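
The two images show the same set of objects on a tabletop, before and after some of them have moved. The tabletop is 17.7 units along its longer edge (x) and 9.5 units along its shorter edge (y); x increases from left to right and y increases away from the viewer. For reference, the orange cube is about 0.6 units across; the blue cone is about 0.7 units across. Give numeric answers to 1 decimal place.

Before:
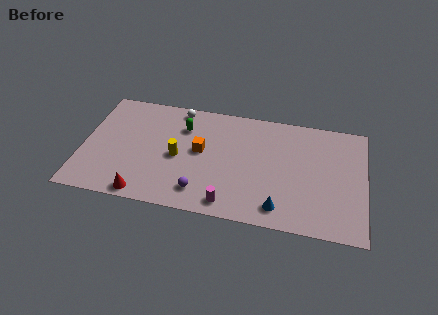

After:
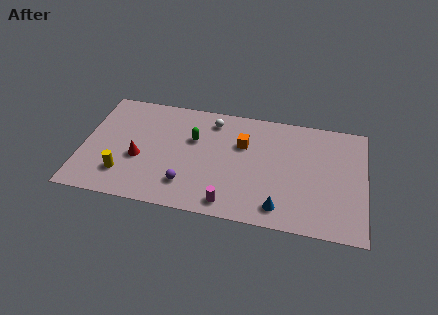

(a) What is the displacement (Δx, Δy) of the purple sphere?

(-0.9, 0.4)

The purple sphere started near (7.6, 1.8) and ended near (6.7, 2.2).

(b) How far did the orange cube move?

2.8

The orange cube moved from about (7.4, 5.2) to (10.0, 6.3), a distance of √(2.6² + 1.1²) ≈ 2.8.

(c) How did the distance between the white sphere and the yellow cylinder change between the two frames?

+3.6

The distance was about 4.1 in the first image and 7.7 in the second, so they moved 3.6 units further apart.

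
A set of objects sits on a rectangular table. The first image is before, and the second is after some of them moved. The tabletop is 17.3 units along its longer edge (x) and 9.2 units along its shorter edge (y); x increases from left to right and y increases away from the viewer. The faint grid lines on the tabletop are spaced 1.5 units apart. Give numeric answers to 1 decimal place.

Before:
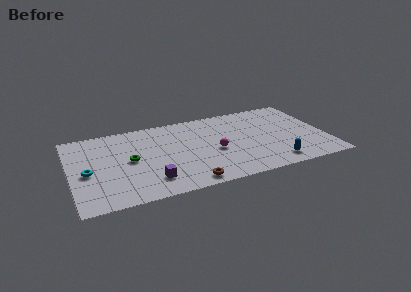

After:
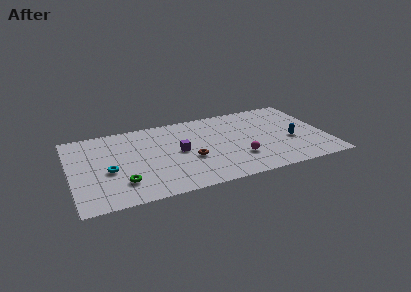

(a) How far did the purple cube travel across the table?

3.4

The purple cube moved from about (5.2, 2.0) to (7.3, 4.7), a distance of √(2.1² + 2.7²) ≈ 3.4.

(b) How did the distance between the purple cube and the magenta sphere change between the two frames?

-0.5

They were about 4.9 units apart before and 4.4 after — 0.5 units closer together.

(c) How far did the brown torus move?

2.6

The brown torus moved from about (7.6, 1.0) to (8.0, 3.6), a distance of √(0.4² + 2.6²) ≈ 2.6.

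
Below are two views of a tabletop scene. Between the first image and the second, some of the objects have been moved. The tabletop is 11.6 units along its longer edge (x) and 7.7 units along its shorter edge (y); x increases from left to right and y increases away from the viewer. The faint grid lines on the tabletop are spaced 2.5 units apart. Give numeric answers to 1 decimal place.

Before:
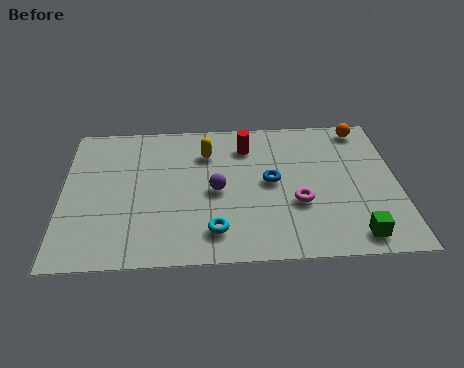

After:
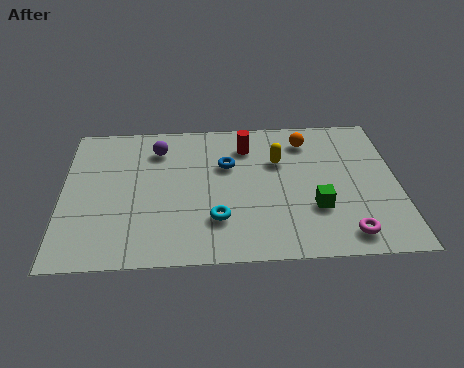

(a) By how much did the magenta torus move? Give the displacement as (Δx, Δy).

(1.6, -1.7)

From the two frames, the magenta torus sits at roughly (8.1, 2.8) before and (9.7, 1.1) after.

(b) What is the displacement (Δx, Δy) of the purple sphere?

(-2.0, 2.4)

From the two frames, the purple sphere sits at roughly (5.3, 3.6) before and (3.3, 6.0) after.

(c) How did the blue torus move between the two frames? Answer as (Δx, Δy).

(-1.5, 1.0)

From the two frames, the blue torus sits at roughly (7.2, 4.0) before and (5.7, 5.0) after.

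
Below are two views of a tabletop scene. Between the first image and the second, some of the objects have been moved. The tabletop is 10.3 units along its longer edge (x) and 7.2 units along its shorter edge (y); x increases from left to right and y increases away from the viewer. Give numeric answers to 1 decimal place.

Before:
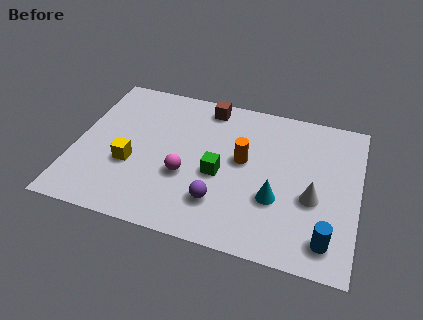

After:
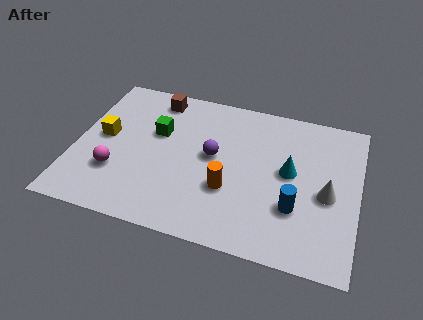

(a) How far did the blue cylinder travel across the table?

1.6

The blue cylinder was near (9.3, 1.2) before and (8.1, 2.3) after, so it travelled √(1.2² + 1.1²) ≈ 1.6 units.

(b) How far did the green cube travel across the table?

2.8

From (5.3, 3.1) to (2.9, 4.5), the green cube covered √(2.4² + 1.4²) ≈ 2.8 units.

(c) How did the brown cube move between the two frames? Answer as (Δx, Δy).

(-1.9, -0.1)

From the two frames, the brown cube sits at roughly (4.6, 6.3) before and (2.7, 6.2) after.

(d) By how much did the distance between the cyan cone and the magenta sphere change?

+3.1

The distance was about 3.3 in the first image and 6.4 in the second, so they moved 3.1 units further apart.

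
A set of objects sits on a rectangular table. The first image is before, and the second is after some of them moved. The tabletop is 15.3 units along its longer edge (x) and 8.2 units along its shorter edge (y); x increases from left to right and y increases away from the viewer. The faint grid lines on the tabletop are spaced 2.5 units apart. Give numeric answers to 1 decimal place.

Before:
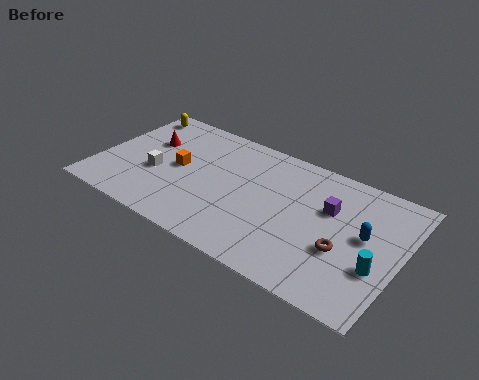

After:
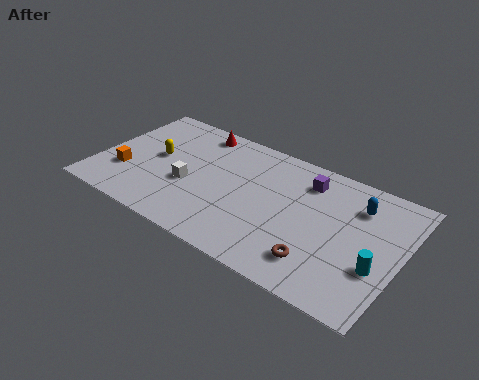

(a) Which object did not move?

the cyan cylinder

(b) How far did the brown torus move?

1.6

The brown torus moved from about (12.6, 3.1) to (11.6, 1.8), a distance of √(1.0² + 1.3²) ≈ 1.6.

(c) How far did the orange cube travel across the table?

3.0

The orange cube was near (4.0, 4.2) before and (1.5, 2.6) after, so it travelled √(2.5² + 1.6²) ≈ 3.0 units.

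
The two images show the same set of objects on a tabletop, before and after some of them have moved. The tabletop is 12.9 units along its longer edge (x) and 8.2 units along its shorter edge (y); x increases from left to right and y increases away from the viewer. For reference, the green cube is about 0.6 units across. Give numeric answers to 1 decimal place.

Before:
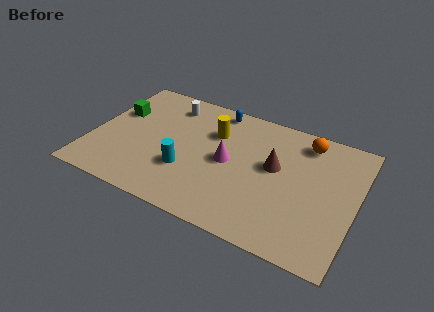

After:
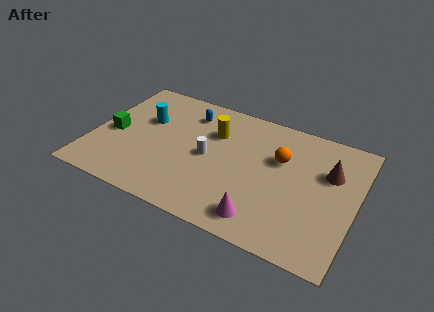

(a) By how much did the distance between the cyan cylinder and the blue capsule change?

-2.3

Before: roughly 4.7 units apart; after: 2.4. That's 2.3 units closer together.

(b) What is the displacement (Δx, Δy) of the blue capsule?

(-1.3, -0.8)

The blue capsule was at about (5.7, 7.3) and moved to about (4.4, 6.5).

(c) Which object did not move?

the yellow cylinder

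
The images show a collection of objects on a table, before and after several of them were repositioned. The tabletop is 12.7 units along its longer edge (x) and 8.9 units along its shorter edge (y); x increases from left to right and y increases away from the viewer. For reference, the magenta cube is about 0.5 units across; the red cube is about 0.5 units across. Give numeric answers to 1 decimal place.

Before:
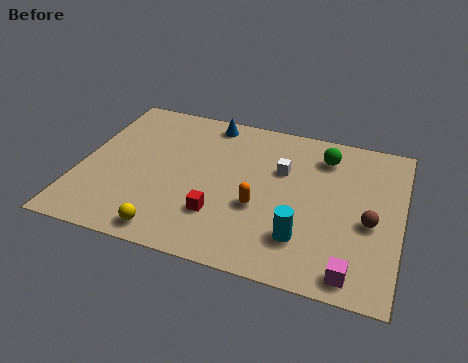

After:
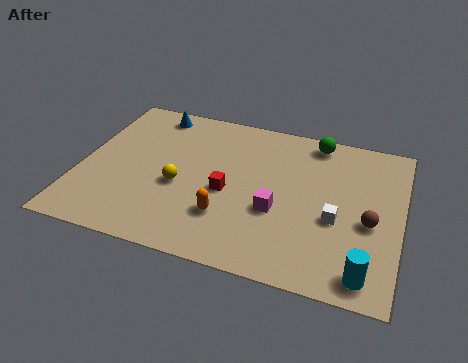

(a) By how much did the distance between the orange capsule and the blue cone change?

+1.3

Before: roughly 5.1 units apart; after: 6.4. That's 1.3 units further apart.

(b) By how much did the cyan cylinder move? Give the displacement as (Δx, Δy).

(2.5, -1.1)

The cyan cylinder started near (9.0, 2.2) and ended near (11.5, 1.1).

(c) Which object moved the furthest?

the magenta cube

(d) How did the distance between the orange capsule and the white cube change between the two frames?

+1.8

Before: roughly 2.5 units apart; after: 4.3. That's 1.8 units further apart.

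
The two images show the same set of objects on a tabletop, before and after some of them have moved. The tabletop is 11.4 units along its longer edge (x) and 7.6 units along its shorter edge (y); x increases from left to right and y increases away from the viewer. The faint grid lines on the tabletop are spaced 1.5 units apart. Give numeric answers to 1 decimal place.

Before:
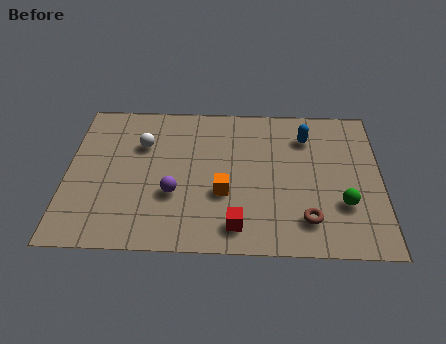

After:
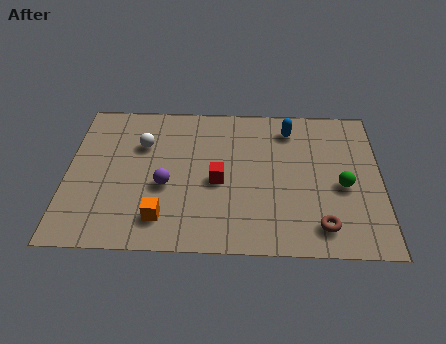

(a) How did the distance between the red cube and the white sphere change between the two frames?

-2.0

Before: roughly 5.3 units apart; after: 3.3. That's 2.0 units closer together.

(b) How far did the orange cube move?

2.6

From (5.7, 2.8) to (3.5, 1.5), the orange cube covered √(2.2² + 1.3²) ≈ 2.6 units.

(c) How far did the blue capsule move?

0.7

From (8.7, 5.8) to (8.1, 6.2), the blue capsule covered √(0.6² + 0.4²) ≈ 0.7 units.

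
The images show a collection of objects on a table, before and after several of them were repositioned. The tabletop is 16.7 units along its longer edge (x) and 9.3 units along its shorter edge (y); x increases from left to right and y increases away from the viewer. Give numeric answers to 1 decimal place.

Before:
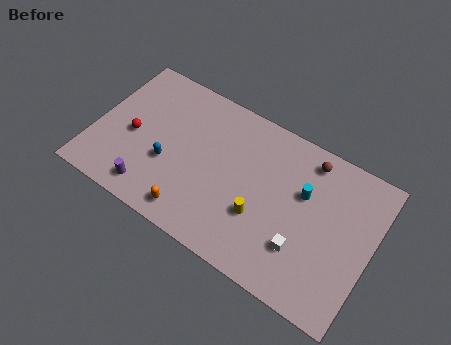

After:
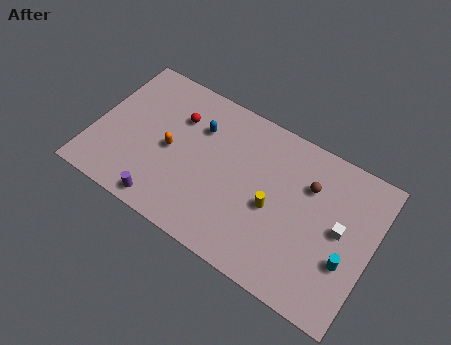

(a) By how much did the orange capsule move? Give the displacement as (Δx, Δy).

(-1.9, 3.1)

The orange capsule started near (6.5, 1.3) and ended near (4.6, 4.4).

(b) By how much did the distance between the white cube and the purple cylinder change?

+1.6

They were about 9.1 units apart before and 10.7 after — 1.6 units further apart.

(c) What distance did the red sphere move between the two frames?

3.4

The red sphere was near (2.3, 4.2) before and (4.7, 6.6) after, so it travelled √(2.4² + 2.4²) ≈ 3.4 units.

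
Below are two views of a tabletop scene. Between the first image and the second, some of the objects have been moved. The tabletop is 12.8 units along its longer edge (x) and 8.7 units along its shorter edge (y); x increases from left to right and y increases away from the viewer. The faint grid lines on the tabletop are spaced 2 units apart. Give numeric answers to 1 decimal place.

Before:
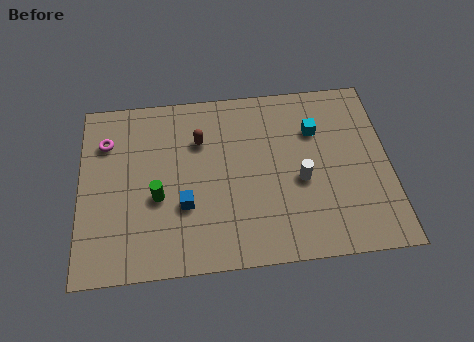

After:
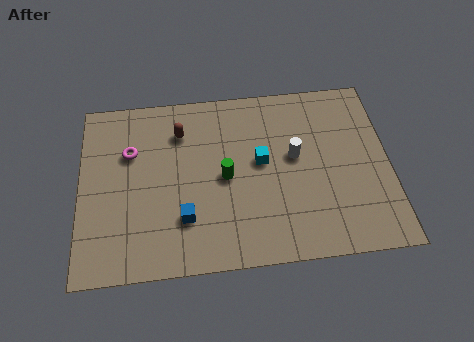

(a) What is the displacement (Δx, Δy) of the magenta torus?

(1.0, -0.6)

The magenta torus was at about (1.1, 6.4) and moved to about (2.1, 5.8).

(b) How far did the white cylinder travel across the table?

1.2

The white cylinder moved from about (9.1, 3.7) to (8.9, 4.9), a distance of √(0.2² + 1.2²) ≈ 1.2.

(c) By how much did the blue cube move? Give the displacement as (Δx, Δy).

(0.0, -0.6)

From the two frames, the blue cube sits at roughly (4.3, 3.0) before and (4.3, 2.4) after.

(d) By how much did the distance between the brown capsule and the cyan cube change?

-1.0

The distance was about 4.8 in the first image and 3.8 in the second, so they moved 1.0 units closer together.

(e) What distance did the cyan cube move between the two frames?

2.6

From (9.8, 6.1) to (7.5, 4.8), the cyan cube covered √(2.3² + 1.3²) ≈ 2.6 units.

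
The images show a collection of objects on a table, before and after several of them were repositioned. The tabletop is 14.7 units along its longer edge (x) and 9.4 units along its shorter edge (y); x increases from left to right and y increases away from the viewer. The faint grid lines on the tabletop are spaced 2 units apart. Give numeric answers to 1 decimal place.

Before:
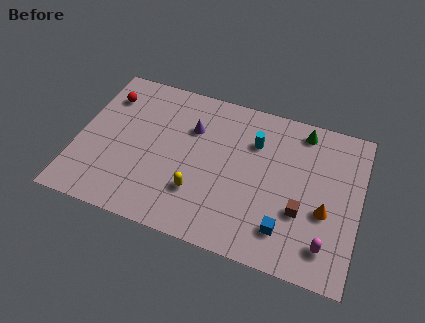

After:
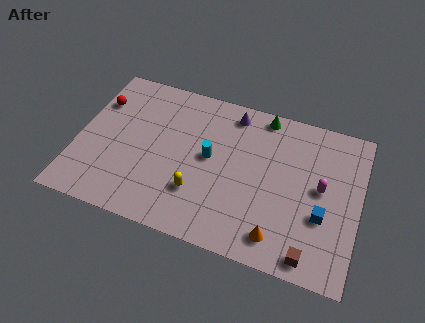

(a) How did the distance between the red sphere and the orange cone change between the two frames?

-1.0

They were about 12.3 units apart before and 11.3 after — 1.0 units closer together.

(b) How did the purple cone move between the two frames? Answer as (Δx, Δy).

(2.0, 1.6)

The purple cone started near (5.8, 6.5) and ended near (7.8, 8.1).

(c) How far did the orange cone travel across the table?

3.1

From (13.0, 3.7) to (10.8, 1.5), the orange cone covered √(2.2² + 2.2²) ≈ 3.1 units.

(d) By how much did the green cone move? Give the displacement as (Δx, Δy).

(-2.1, 0.3)

From the two frames, the green cone sits at roughly (11.5, 8.2) before and (9.4, 8.5) after.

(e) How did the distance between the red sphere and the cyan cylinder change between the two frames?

-1.6

They were about 7.9 units apart before and 6.3 after — 1.6 units closer together.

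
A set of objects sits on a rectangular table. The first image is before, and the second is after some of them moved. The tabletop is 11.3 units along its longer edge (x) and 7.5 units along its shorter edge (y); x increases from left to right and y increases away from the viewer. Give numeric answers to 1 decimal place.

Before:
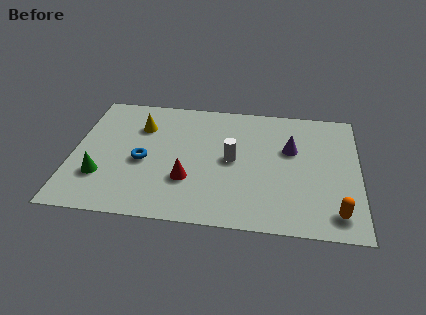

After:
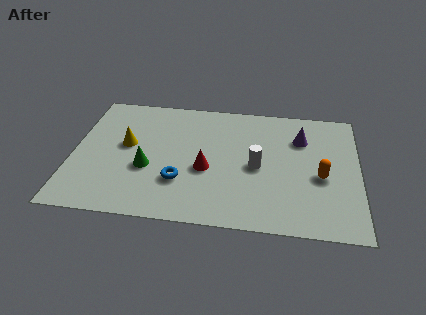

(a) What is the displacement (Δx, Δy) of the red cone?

(0.7, 0.7)

From the two frames, the red cone sits at roughly (4.6, 2.4) before and (5.3, 3.1) after.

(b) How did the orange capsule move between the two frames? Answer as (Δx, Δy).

(-0.6, 2.0)

From the two frames, the orange capsule sits at roughly (10.4, 1.2) before and (9.8, 3.2) after.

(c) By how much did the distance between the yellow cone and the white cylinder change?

+1.2

They were about 4.0 units apart before and 5.2 after — 1.2 units further apart.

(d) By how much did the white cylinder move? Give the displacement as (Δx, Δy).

(1.0, -0.3)

The white cylinder started near (6.3, 3.8) and ended near (7.3, 3.5).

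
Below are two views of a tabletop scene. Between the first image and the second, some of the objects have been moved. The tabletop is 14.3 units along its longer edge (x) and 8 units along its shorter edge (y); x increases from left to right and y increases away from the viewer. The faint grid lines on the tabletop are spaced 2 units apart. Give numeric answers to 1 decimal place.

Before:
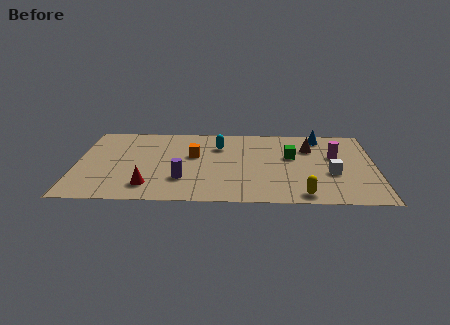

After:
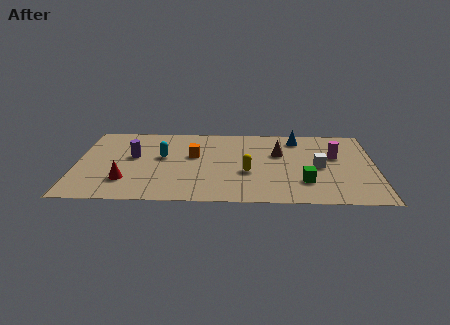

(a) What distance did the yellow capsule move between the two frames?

3.4

From (10.8, 0.9) to (8.2, 3.1), the yellow capsule covered √(2.6² + 2.2²) ≈ 3.4 units.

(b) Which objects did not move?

the magenta cylinder and the orange cube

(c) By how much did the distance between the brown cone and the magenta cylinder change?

+1.3

Before: roughly 1.4 units apart; after: 2.7. That's 1.3 units further apart.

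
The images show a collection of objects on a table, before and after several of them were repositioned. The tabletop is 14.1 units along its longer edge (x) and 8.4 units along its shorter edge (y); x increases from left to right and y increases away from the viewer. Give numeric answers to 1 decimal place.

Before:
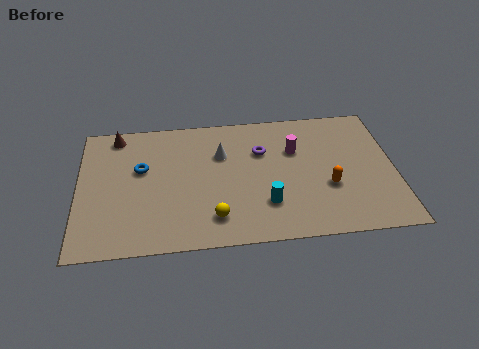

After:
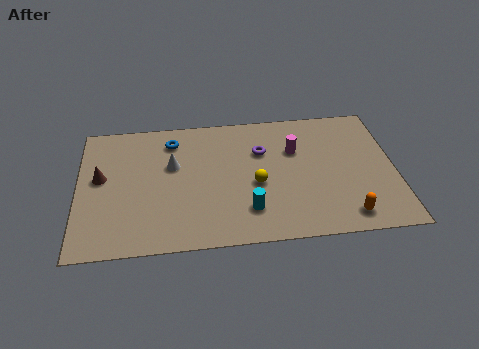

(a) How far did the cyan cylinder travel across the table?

0.9

From (8.3, 2.3) to (7.5, 2.0), the cyan cylinder covered √(0.8² + 0.3²) ≈ 0.9 units.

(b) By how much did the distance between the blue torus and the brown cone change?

+1.3

The distance was about 2.5 in the first image and 3.8 in the second, so they moved 1.3 units further apart.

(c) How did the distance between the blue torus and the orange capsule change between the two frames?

+0.9

They were about 8.5 units apart before and 9.4 after — 0.9 units further apart.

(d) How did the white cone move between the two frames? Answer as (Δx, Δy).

(-2.2, -0.5)

From the two frames, the white cone sits at roughly (6.4, 5.7) before and (4.2, 5.2) after.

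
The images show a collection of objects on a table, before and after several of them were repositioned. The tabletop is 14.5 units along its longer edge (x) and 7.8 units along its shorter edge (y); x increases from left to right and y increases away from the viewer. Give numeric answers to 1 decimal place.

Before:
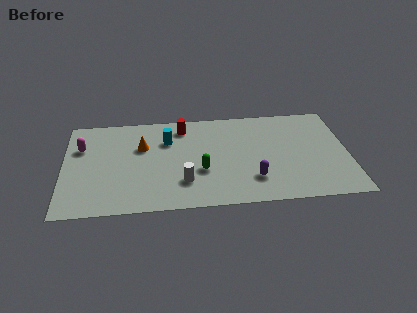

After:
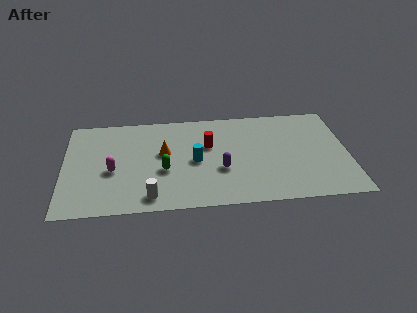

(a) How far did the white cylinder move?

2.0

The white cylinder moved from about (6.1, 2.1) to (4.4, 1.1), a distance of √(1.7² + 1.0²) ≈ 2.0.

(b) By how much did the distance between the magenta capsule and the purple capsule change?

-3.8

Before: roughly 9.3 units apart; after: 5.5. That's 3.8 units closer together.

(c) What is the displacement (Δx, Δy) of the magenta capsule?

(1.6, -2.0)

The magenta capsule started near (0.9, 5.3) and ended near (2.5, 3.3).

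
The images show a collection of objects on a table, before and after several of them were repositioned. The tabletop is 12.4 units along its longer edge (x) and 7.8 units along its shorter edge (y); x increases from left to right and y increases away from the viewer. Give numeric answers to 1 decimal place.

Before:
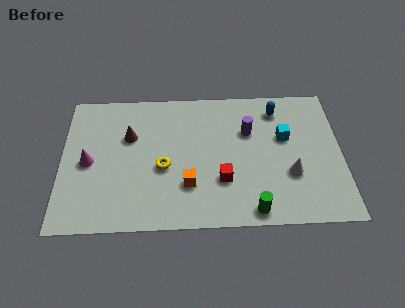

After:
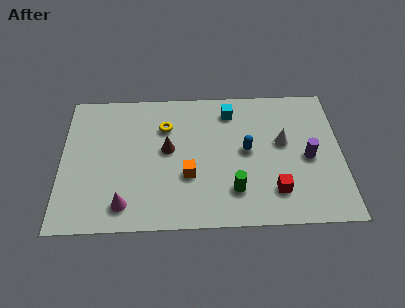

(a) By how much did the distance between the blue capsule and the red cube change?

-2.0

They were about 4.6 units apart before and 2.6 after — 2.0 units closer together.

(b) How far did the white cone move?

1.8

From (10.1, 2.7) to (9.8, 4.5), the white cone covered √(0.3² + 1.8²) ≈ 1.8 units.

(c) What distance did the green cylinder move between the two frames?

1.4

The green cylinder was near (8.4, 0.8) before and (7.6, 1.9) after, so it travelled √(0.8² + 1.1²) ≈ 1.4 units.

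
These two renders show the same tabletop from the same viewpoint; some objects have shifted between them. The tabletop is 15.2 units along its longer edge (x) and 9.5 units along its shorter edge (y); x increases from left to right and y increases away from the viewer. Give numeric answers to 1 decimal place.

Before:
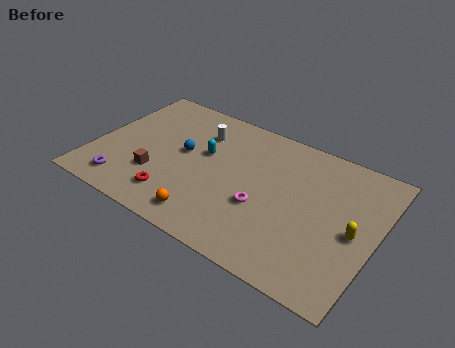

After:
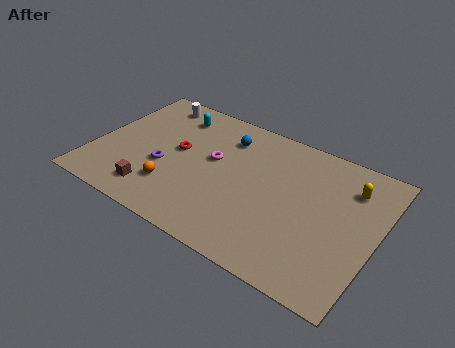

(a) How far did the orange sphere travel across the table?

2.4

The orange sphere was near (6.7, 1.4) before and (4.6, 2.5) after, so it travelled √(2.1² + 1.1²) ≈ 2.4 units.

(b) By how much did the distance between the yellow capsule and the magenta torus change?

+2.5

Before: roughly 4.9 units apart; after: 7.4. That's 2.5 units further apart.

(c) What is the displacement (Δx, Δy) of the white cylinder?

(-2.9, 1.1)

The white cylinder was at about (5.3, 7.1) and moved to about (2.4, 8.2).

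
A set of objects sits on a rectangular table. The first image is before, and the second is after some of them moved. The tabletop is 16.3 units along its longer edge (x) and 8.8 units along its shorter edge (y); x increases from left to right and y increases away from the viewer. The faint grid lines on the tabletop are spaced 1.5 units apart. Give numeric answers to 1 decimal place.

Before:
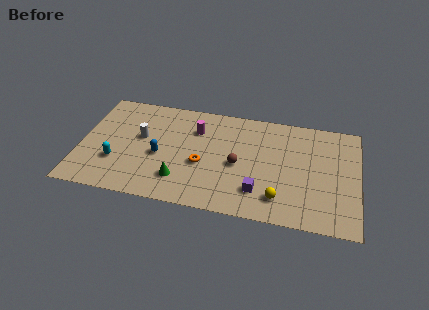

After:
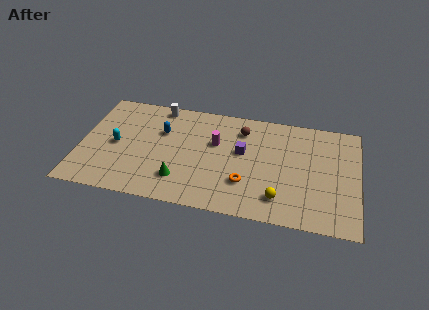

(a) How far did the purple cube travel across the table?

3.2

From (10.6, 2.1) to (9.5, 5.1), the purple cube covered √(1.1² + 3.0²) ≈ 3.2 units.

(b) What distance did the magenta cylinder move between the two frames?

1.5

The magenta cylinder moved from about (6.7, 6.4) to (7.9, 5.5), a distance of √(1.2² + 0.9²) ≈ 1.5.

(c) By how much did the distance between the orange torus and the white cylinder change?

+3.6

They were about 4.0 units apart before and 7.6 after — 3.6 units further apart.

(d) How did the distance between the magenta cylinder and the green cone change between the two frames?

-0.5

Before: roughly 4.4 units apart; after: 3.9. That's 0.5 units closer together.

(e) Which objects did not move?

the green cone and the yellow sphere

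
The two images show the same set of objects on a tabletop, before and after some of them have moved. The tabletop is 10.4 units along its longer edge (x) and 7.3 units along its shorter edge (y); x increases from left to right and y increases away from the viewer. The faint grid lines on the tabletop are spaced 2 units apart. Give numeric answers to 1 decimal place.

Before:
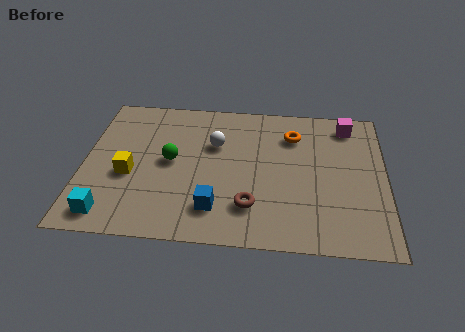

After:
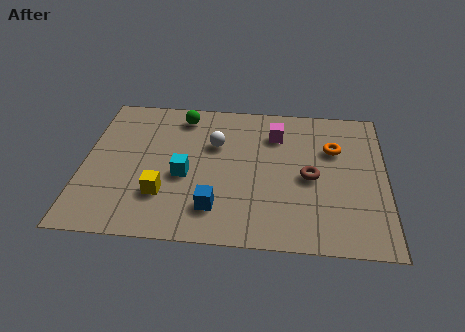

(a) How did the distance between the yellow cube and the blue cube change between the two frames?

-1.4

They were about 3.3 units apart before and 1.9 after — 1.4 units closer together.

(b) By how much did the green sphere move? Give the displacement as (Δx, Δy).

(0.3, 2.4)

The green sphere was at about (3.0, 3.8) and moved to about (3.3, 6.2).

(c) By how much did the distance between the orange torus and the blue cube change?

+0.5

They were about 4.7 units apart before and 5.2 after — 0.5 units further apart.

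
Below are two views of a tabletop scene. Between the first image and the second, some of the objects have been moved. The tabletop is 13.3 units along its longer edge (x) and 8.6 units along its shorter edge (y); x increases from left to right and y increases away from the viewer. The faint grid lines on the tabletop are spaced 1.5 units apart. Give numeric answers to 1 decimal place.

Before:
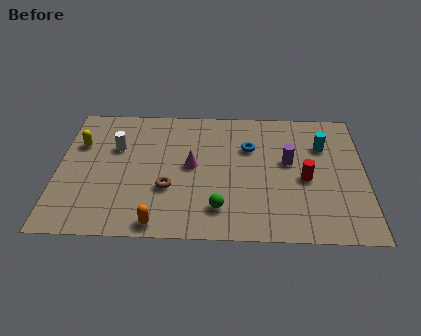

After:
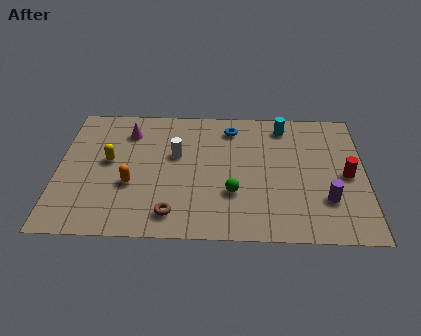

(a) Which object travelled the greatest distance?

the magenta cone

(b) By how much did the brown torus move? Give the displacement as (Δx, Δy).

(0.2, -1.6)

The brown torus started near (4.8, 3.0) and ended near (5.0, 1.4).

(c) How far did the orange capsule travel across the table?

2.7

The orange capsule moved from about (4.4, 0.8) to (3.2, 3.2), a distance of √(1.2² + 2.4²) ≈ 2.7.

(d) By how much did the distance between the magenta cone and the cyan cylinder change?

+0.9

Before: roughly 5.9 units apart; after: 6.8. That's 0.9 units further apart.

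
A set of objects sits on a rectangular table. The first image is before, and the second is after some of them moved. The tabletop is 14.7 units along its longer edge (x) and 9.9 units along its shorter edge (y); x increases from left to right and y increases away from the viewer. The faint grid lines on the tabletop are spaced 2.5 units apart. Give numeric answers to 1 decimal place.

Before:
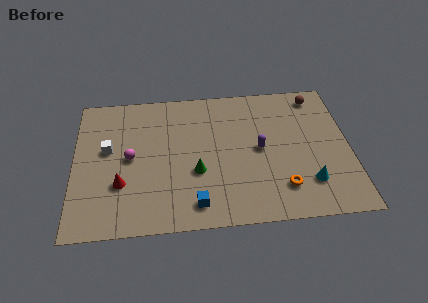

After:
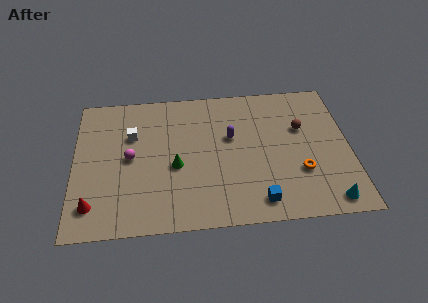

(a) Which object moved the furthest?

the blue cube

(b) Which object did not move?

the magenta sphere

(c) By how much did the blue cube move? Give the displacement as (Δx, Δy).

(3.3, -0.1)

The blue cube was at about (6.4, 1.5) and moved to about (9.7, 1.4).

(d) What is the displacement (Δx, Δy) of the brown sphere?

(-0.9, -2.3)

The brown sphere was at about (13.1, 8.6) and moved to about (12.2, 6.3).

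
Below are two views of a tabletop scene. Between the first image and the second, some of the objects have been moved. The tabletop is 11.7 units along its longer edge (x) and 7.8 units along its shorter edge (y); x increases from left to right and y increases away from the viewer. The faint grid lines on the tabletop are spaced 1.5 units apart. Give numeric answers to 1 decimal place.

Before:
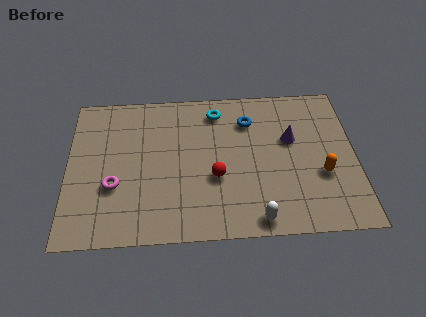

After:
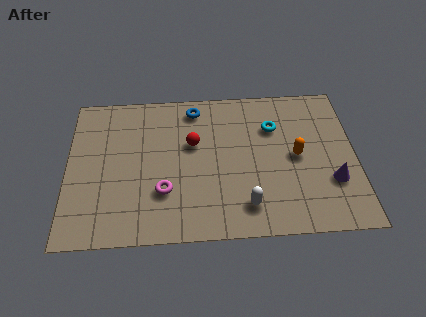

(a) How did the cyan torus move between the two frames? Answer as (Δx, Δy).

(2.3, -1.0)

The cyan torus started near (6.1, 6.5) and ended near (8.4, 5.5).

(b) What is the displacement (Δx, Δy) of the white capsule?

(-0.4, 0.7)

From the two frames, the white capsule sits at roughly (7.6, 0.8) before and (7.2, 1.5) after.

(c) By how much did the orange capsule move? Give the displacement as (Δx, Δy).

(-1.0, 1.0)

From the two frames, the orange capsule sits at roughly (10.3, 2.9) before and (9.3, 3.9) after.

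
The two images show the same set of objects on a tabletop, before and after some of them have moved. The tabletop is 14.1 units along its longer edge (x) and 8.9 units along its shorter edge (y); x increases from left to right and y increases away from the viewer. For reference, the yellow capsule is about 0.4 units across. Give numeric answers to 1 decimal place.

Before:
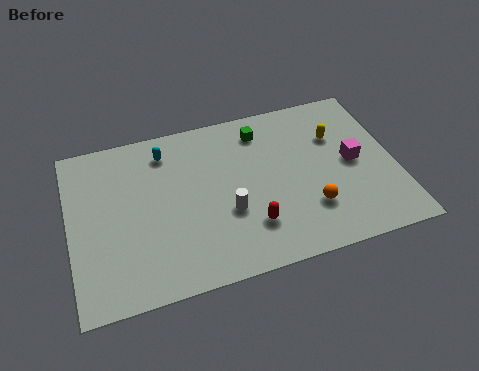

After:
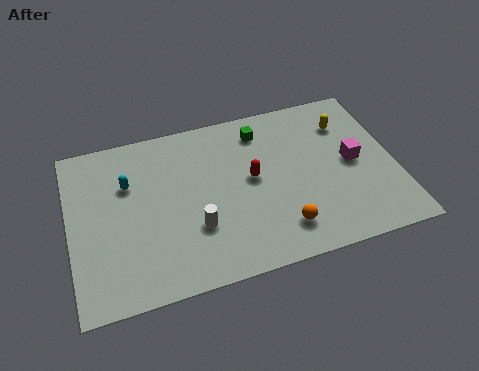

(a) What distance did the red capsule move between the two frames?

2.5

The red capsule moved from about (7.6, 2.3) to (7.9, 4.8), a distance of √(0.3² + 2.5²) ≈ 2.5.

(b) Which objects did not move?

the magenta cube and the green cube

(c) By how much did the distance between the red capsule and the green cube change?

-2.5

The distance was about 5.1 in the first image and 2.6 in the second, so they moved 2.5 units closer together.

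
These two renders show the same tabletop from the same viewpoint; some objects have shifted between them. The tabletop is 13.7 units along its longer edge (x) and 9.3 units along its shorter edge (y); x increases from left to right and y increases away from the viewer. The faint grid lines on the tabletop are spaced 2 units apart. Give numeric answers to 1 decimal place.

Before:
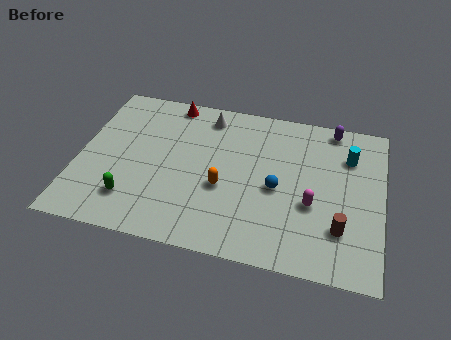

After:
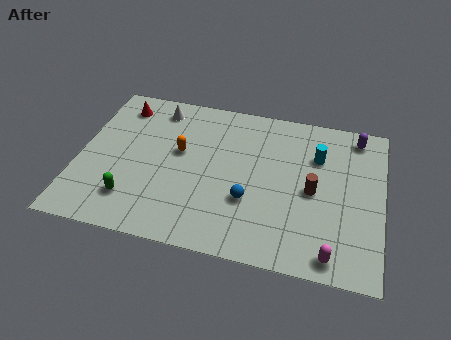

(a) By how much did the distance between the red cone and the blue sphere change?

+1.1

The distance was about 6.6 in the first image and 7.7 in the second, so they moved 1.1 units further apart.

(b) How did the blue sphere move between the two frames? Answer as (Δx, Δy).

(-1.2, -1.0)

From the two frames, the blue sphere sits at roughly (9.0, 4.2) before and (7.8, 3.2) after.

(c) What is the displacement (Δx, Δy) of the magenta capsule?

(1.0, -2.6)

The magenta capsule started near (10.6, 3.6) and ended near (11.6, 1.0).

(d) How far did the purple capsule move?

1.1

From (11.3, 8.4) to (12.4, 8.1), the purple capsule covered √(1.1² + 0.3²) ≈ 1.1 units.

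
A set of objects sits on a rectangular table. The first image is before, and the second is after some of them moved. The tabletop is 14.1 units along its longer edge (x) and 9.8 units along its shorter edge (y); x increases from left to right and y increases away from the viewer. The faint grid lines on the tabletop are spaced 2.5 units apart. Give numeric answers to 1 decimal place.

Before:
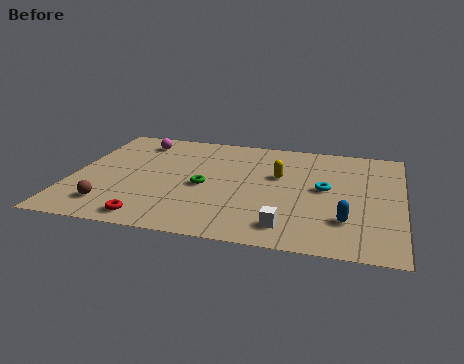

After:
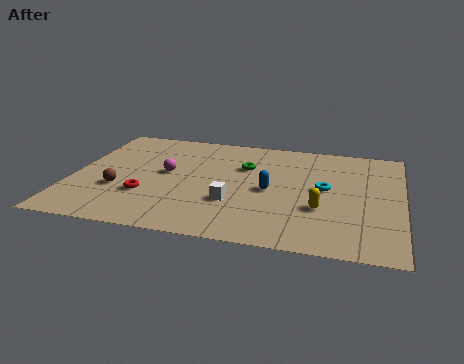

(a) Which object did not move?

the cyan torus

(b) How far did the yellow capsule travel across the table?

3.2

The yellow capsule was near (8.8, 6.0) before and (10.7, 3.4) after, so it travelled √(1.9² + 2.6²) ≈ 3.2 units.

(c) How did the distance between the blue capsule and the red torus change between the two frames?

-2.8

The distance was about 8.2 in the first image and 5.4 in the second, so they moved 2.8 units closer together.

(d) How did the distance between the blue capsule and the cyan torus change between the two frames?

-0.4

Before: roughly 2.8 units apart; after: 2.4. That's 0.4 units closer together.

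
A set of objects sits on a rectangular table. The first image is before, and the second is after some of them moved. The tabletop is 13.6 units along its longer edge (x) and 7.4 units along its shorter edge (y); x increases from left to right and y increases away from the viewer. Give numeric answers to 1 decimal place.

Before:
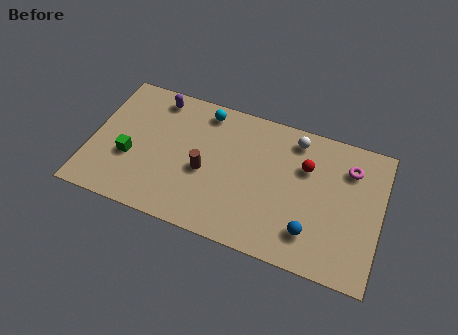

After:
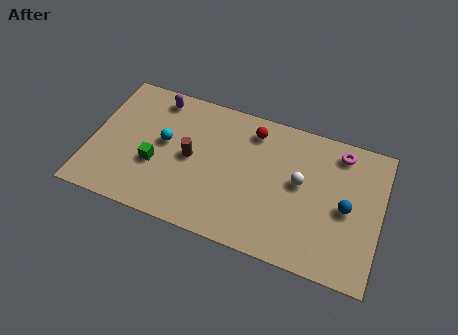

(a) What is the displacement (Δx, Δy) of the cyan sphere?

(-1.7, -2.3)

The cyan sphere was at about (5.1, 6.4) and moved to about (3.4, 4.1).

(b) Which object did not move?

the purple capsule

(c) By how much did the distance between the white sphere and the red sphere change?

+1.7

The distance was about 1.4 in the first image and 3.1 in the second, so they moved 1.7 units further apart.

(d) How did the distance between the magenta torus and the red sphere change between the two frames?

+2.0

They were about 2.1 units apart before and 4.1 after — 2.0 units further apart.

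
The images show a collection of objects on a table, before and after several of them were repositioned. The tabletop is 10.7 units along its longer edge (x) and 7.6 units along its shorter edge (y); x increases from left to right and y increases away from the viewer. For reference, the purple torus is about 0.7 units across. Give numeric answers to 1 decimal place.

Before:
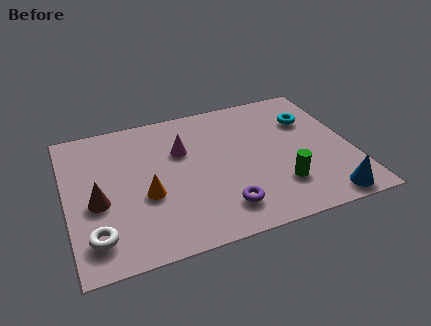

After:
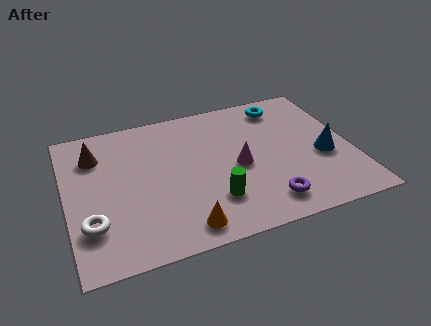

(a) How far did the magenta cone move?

2.5

From (4.4, 5.0) to (6.4, 3.5), the magenta cone covered √(2.0² + 1.5²) ≈ 2.5 units.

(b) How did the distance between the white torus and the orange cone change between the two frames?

+1.0

They were about 2.5 units apart before and 3.5 after — 1.0 units further apart.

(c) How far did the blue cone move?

2.3

The blue cone moved from about (9.4, 0.8) to (9.6, 3.1), a distance of √(0.2² + 2.3²) ≈ 2.3.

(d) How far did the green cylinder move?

2.5

The green cylinder was near (7.8, 2.0) before and (5.3, 2.0) after, so it travelled √(2.5² + 0.0²) ≈ 2.5 units.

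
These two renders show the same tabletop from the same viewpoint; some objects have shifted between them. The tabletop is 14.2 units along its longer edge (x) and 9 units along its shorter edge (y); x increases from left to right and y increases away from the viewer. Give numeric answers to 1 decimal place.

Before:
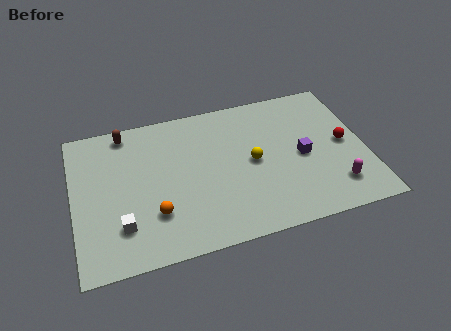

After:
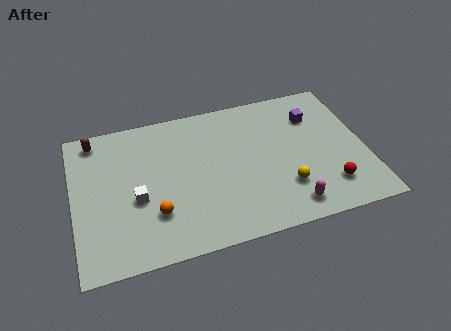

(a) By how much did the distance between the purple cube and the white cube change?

+0.3

Before: roughly 9.1 units apart; after: 9.4. That's 0.3 units further apart.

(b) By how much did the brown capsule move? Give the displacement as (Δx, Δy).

(-1.5, -0.1)

From the two frames, the brown capsule sits at roughly (2.7, 8.0) before and (1.2, 7.9) after.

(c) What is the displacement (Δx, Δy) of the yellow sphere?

(1.4, -2.0)

The yellow sphere was at about (8.7, 4.5) and moved to about (10.1, 2.5).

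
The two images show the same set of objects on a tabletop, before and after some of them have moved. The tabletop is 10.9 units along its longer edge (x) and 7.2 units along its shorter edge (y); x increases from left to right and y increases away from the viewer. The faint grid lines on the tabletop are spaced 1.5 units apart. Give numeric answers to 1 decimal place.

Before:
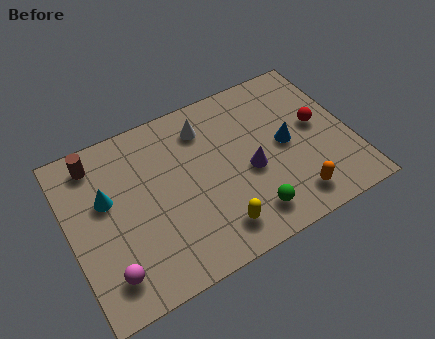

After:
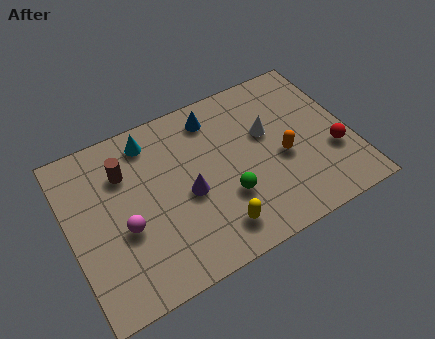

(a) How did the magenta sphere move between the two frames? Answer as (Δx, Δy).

(0.8, 1.5)

The magenta sphere started near (1.2, 1.4) and ended near (2.0, 2.9).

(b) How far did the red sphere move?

1.5

From (9.7, 3.9) to (10.1, 2.5), the red sphere covered √(0.4² + 1.4²) ≈ 1.5 units.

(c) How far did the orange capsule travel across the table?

1.9

The orange capsule moved from about (8.3, 1.2) to (8.2, 3.1), a distance of √(0.1² + 1.9²) ≈ 1.9.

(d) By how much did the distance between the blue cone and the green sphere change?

+0.7

Before: roughly 2.9 units apart; after: 3.6. That's 0.7 units further apart.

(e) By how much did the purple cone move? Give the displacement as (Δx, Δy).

(-2.4, 0.1)

From the two frames, the purple cone sits at roughly (6.9, 3.1) before and (4.5, 3.2) after.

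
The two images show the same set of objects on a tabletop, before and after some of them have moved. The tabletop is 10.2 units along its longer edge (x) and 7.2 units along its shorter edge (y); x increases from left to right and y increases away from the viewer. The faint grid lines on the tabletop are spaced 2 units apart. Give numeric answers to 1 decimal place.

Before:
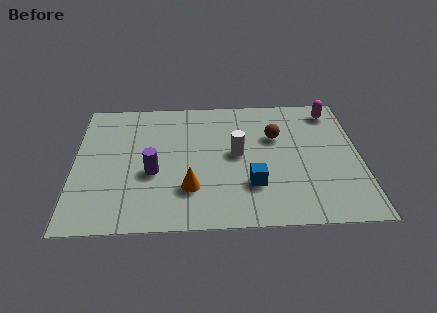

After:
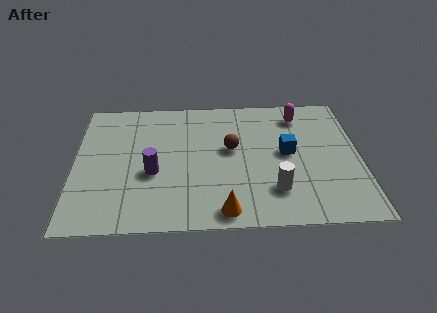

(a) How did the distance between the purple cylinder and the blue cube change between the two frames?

+1.3

They were about 3.6 units apart before and 4.9 after — 1.3 units further apart.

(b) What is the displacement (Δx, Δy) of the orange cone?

(1.2, -1.2)

From the two frames, the orange cone sits at roughly (4.1, 2.0) before and (5.3, 0.8) after.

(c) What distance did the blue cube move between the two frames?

2.1

From (6.3, 2.1) to (7.6, 3.8), the blue cube covered √(1.3² + 1.7²) ≈ 2.1 units.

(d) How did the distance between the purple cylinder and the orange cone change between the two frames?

+1.7

Before: roughly 1.6 units apart; after: 3.3. That's 1.7 units further apart.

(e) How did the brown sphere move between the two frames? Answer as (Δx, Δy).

(-1.6, -0.6)

The brown sphere was at about (7.2, 4.7) and moved to about (5.6, 4.1).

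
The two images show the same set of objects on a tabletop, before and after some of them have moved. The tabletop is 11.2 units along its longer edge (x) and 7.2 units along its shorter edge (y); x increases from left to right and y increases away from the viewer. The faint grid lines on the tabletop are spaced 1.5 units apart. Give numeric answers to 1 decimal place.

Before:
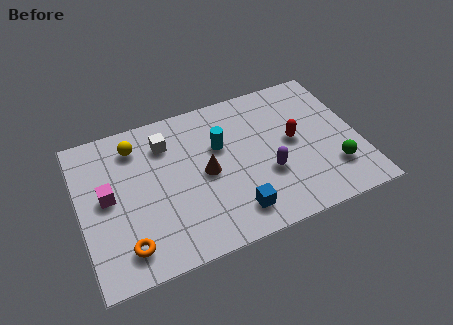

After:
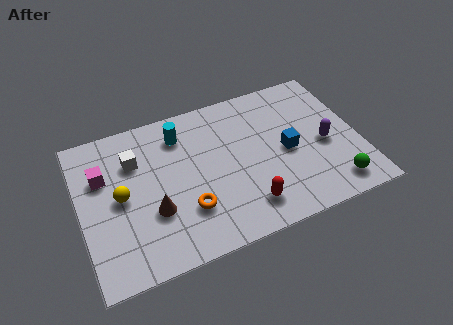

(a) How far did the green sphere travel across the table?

0.8

The green sphere was near (10.0, 1.9) before and (9.9, 1.1) after, so it travelled √(0.1² + 0.8²) ≈ 0.8 units.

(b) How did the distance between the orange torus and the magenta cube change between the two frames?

+1.6

The distance was about 2.5 in the first image and 4.1 in the second, so they moved 1.6 units further apart.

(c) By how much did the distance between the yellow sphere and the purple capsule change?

+2.3

The distance was about 5.9 in the first image and 8.2 in the second, so they moved 2.3 units further apart.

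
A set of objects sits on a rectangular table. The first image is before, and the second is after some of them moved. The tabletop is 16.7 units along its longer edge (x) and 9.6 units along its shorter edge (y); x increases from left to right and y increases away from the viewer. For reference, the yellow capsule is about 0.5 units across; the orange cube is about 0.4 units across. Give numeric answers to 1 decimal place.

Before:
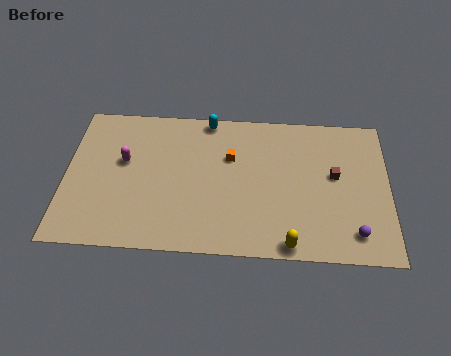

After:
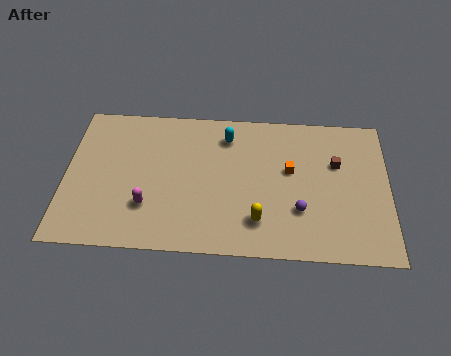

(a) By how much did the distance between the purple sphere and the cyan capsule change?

-4.4

Before: roughly 10.4 units apart; after: 6.0. That's 4.4 units closer together.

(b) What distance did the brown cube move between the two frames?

0.8

The brown cube moved from about (13.9, 5.4) to (14.0, 6.2), a distance of √(0.1² + 0.8²) ≈ 0.8.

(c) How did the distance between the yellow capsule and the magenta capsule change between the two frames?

-4.2

Before: roughly 9.9 units apart; after: 5.7. That's 4.2 units closer together.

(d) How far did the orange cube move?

3.2

From (8.5, 6.3) to (11.6, 5.6), the orange cube covered √(3.1² + 0.7²) ≈ 3.2 units.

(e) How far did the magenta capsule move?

3.2

The magenta capsule moved from about (3.0, 5.7) to (4.3, 2.8), a distance of √(1.3² + 2.9²) ≈ 3.2.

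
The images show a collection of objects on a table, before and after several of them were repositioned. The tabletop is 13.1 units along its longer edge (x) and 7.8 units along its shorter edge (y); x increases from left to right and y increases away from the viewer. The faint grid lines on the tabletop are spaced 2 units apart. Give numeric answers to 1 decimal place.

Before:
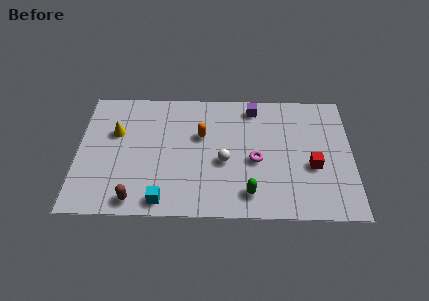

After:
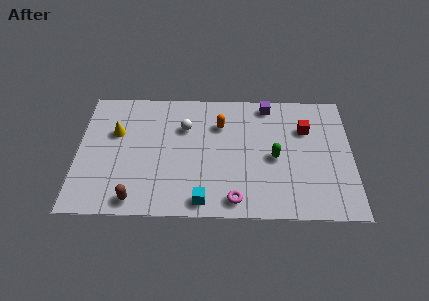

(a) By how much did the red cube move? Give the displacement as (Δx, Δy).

(-0.3, 2.3)

The red cube was at about (11.2, 3.1) and moved to about (10.9, 5.4).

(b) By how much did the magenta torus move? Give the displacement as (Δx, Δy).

(-1.0, -2.4)

The magenta torus was at about (8.5, 3.4) and moved to about (7.5, 1.0).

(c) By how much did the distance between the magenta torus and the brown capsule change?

-1.5

The distance was about 6.2 in the first image and 4.7 in the second, so they moved 1.5 units closer together.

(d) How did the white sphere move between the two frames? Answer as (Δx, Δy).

(-1.9, 2.1)

The white sphere was at about (7.0, 3.3) and moved to about (5.1, 5.4).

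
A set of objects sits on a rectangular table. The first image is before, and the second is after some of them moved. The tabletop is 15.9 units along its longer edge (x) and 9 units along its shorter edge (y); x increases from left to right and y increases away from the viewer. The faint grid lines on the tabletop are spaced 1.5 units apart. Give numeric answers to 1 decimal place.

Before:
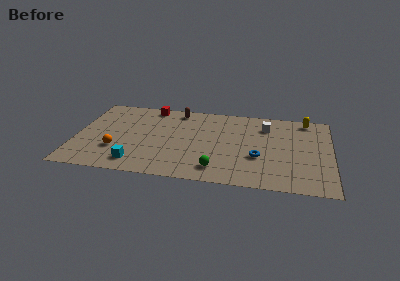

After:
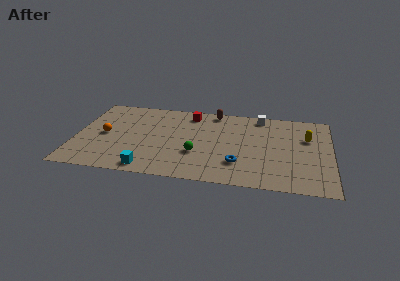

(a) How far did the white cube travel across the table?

1.2

The white cube was near (11.8, 6.9) before and (11.4, 8.0) after, so it travelled √(0.4² + 1.1²) ≈ 1.2 units.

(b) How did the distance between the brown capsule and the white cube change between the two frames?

-2.8

Before: roughly 5.7 units apart; after: 2.9. That's 2.8 units closer together.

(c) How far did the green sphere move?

2.0

The green sphere moved from about (8.9, 1.6) to (7.6, 3.1), a distance of √(1.3² + 1.5²) ≈ 2.0.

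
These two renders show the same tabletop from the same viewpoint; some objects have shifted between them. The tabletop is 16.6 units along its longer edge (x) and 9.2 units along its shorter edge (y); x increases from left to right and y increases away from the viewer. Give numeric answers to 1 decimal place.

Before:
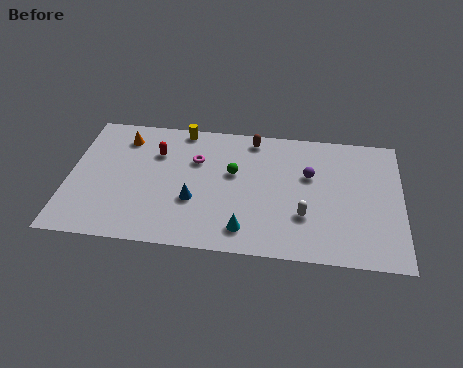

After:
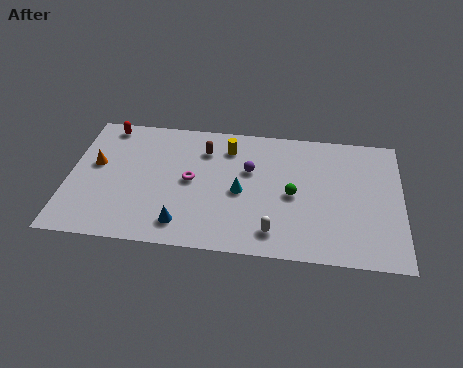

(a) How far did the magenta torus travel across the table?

1.5

The magenta torus was near (6.3, 6.2) before and (6.1, 4.7) after, so it travelled √(0.2² + 1.5²) ≈ 1.5 units.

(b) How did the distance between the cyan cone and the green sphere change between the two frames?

-1.4

Before: roughly 4.0 units apart; after: 2.6. That's 1.4 units closer together.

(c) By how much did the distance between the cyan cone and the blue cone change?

+0.7

The distance was about 3.1 in the first image and 3.8 in the second, so they moved 0.7 units further apart.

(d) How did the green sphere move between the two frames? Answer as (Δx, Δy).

(3.0, -1.2)

The green sphere was at about (8.2, 5.5) and moved to about (11.2, 4.3).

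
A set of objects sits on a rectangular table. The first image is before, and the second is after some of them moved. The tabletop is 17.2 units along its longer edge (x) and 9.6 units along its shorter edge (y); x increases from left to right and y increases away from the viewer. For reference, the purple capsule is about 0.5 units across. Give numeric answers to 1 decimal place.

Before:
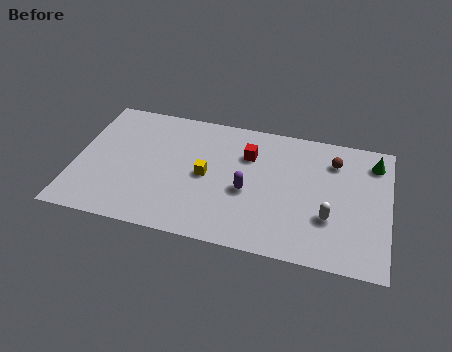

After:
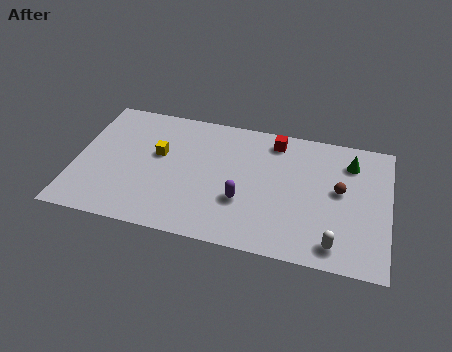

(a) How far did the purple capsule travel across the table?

0.8

The purple capsule was near (9.5, 4.1) before and (9.3, 3.3) after, so it travelled √(0.2² + 0.8²) ≈ 0.8 units.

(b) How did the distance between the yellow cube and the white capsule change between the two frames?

+3.8

They were about 7.0 units apart before and 10.8 after — 3.8 units further apart.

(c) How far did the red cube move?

2.0

The red cube was near (9.4, 6.8) before and (10.8, 8.2) after, so it travelled √(1.4² + 1.4²) ≈ 2.0 units.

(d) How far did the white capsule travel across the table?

1.8

The white capsule moved from about (14.0, 3.2) to (14.4, 1.4), a distance of √(0.4² + 1.8²) ≈ 1.8.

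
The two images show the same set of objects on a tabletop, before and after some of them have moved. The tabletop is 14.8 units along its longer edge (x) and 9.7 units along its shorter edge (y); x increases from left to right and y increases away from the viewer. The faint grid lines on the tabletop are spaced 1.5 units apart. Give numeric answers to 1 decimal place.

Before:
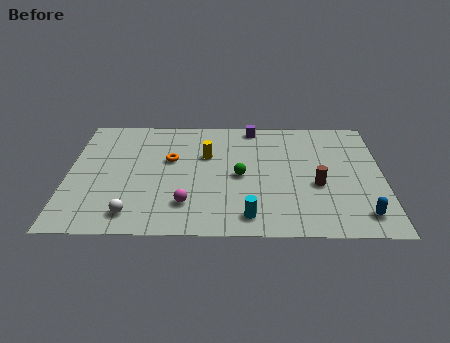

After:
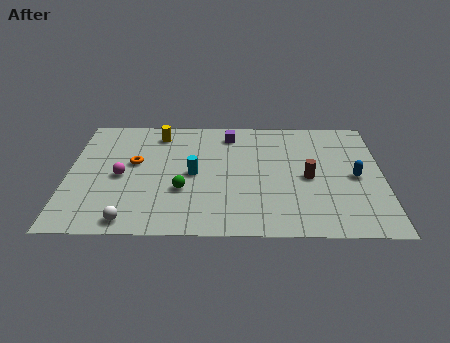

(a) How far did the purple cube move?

1.3

The purple cube moved from about (8.7, 8.8) to (7.6, 8.1), a distance of √(1.1² + 0.7²) ≈ 1.3.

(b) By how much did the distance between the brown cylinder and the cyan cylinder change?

+1.3

The distance was about 4.1 in the first image and 5.4 in the second, so they moved 1.3 units further apart.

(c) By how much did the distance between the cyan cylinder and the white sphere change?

-0.7

Before: roughly 5.4 units apart; after: 4.7. That's 0.7 units closer together.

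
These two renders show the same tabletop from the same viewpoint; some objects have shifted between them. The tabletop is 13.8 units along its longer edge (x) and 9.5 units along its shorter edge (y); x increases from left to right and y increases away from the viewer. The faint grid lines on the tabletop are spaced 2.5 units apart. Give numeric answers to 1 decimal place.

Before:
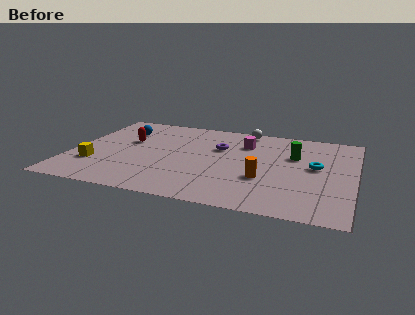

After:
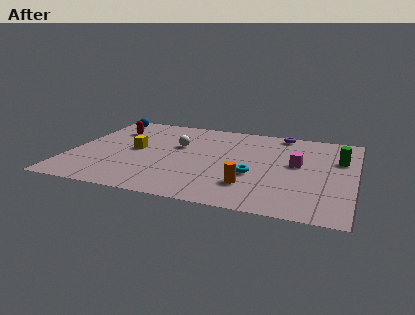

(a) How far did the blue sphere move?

1.8

From (2.2, 7.0) to (1.1, 8.4), the blue sphere covered √(1.1² + 1.4²) ≈ 1.8 units.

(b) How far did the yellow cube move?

2.8

From (1.3, 2.8) to (3.1, 4.9), the yellow cube covered √(1.8² + 2.1²) ≈ 2.8 units.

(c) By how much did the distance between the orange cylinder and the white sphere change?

-0.3

They were about 5.5 units apart before and 5.2 after — 0.3 units closer together.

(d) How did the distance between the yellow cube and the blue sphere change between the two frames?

-0.3

The distance was about 4.3 in the first image and 4.0 in the second, so they moved 0.3 units closer together.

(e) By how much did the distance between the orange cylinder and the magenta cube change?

-0.3

They were about 3.9 units apart before and 3.6 after — 0.3 units closer together.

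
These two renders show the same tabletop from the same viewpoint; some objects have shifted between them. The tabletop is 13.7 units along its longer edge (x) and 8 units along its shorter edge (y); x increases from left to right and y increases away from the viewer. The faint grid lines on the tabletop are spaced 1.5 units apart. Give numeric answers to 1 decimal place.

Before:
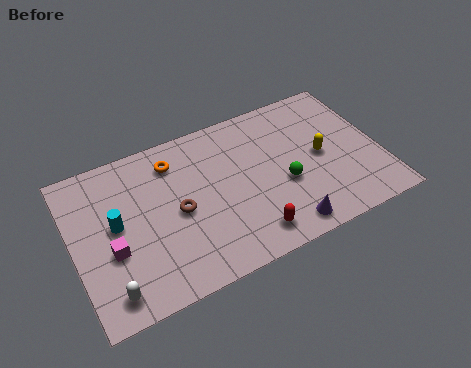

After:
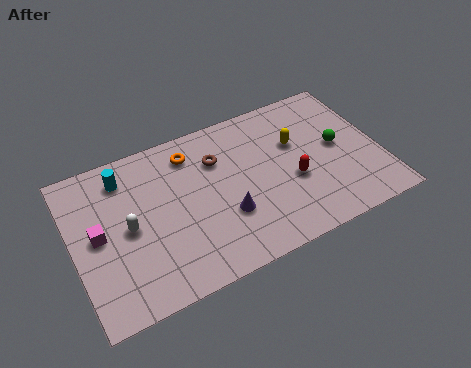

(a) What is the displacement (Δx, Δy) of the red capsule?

(2.2, 1.9)

The red capsule was at about (7.5, 1.3) and moved to about (9.7, 3.2).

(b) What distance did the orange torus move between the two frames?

0.8

The orange torus moved from about (4.7, 6.4) to (5.5, 6.5), a distance of √(0.8² + 0.1²) ≈ 0.8.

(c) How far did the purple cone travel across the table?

2.9

The purple cone moved from about (9.0, 1.0) to (6.6, 2.7), a distance of √(2.4² + 1.7²) ≈ 2.9.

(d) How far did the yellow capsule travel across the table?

1.5

From (11.1, 4.0) to (10.1, 5.1), the yellow capsule covered √(1.0² + 1.1²) ≈ 1.5 units.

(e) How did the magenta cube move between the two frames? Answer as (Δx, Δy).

(-0.5, 1.0)

From the two frames, the magenta cube sits at roughly (1.6, 3.1) before and (1.1, 4.1) after.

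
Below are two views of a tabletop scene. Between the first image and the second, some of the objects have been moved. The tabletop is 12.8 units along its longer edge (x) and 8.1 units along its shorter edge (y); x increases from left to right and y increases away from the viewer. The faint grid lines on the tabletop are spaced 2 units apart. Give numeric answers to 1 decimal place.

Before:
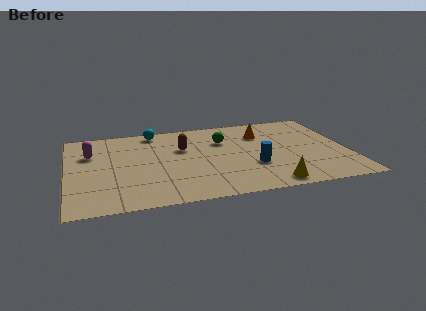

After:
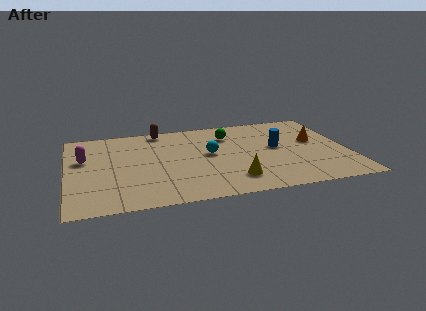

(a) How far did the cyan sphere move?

3.7

From (4.1, 7.2) to (6.5, 4.4), the cyan sphere covered √(2.4² + 2.8²) ≈ 3.7 units.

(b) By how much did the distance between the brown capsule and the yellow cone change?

+0.7

They were about 5.7 units apart before and 6.4 after — 0.7 units further apart.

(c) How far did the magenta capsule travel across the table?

0.6

From (1.1, 5.5) to (0.8, 5.0), the magenta capsule covered √(0.3² + 0.5²) ≈ 0.6 units.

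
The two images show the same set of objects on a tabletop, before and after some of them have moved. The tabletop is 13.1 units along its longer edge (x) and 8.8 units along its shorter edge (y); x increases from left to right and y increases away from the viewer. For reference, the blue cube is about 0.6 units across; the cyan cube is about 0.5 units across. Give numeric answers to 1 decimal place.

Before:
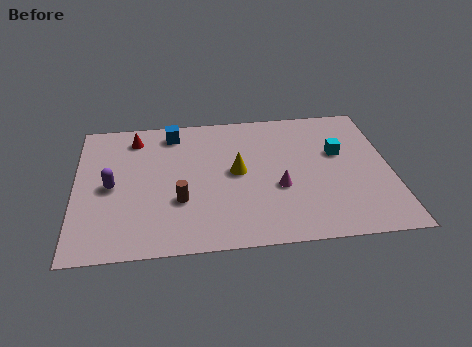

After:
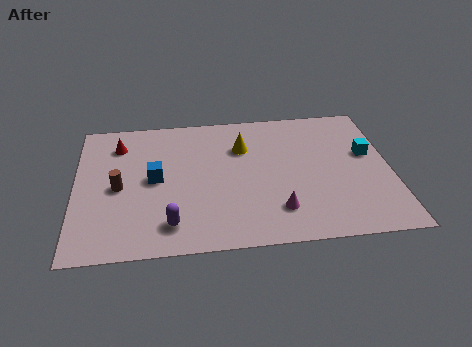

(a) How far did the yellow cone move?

1.6

The yellow cone moved from about (6.7, 4.6) to (7.0, 6.2), a distance of √(0.3² + 1.6²) ≈ 1.6.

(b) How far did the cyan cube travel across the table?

1.2

From (11.0, 5.4) to (12.2, 5.2), the cyan cube covered √(1.2² + 0.2²) ≈ 1.2 units.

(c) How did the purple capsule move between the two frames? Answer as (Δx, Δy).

(2.4, -2.6)

The purple capsule started near (1.5, 4.2) and ended near (3.9, 1.6).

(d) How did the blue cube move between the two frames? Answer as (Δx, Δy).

(-0.8, -3.0)

The blue cube was at about (4.1, 7.5) and moved to about (3.3, 4.5).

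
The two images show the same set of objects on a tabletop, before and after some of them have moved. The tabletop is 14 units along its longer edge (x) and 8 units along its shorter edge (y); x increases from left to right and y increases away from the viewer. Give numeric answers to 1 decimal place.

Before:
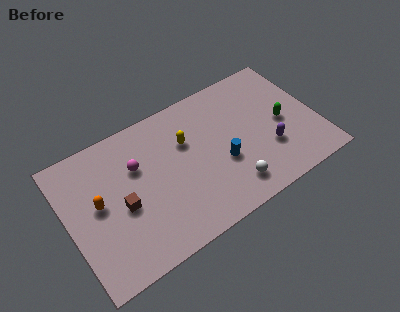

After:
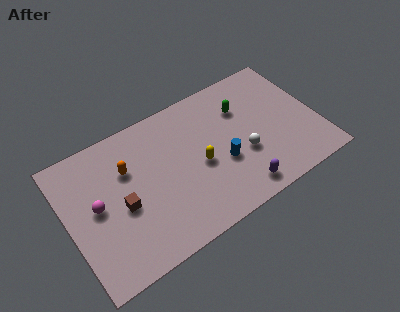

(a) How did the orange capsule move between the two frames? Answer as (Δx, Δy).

(1.8, 1.1)

The orange capsule was at about (1.7, 4.3) and moved to about (3.5, 5.4).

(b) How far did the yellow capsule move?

1.8

From (6.8, 5.3) to (7.3, 3.6), the yellow capsule covered √(0.5² + 1.7²) ≈ 1.8 units.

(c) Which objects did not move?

the brown cube and the blue cylinder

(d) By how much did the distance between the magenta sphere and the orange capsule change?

-0.3

Before: roughly 2.5 units apart; after: 2.2. That's 0.3 units closer together.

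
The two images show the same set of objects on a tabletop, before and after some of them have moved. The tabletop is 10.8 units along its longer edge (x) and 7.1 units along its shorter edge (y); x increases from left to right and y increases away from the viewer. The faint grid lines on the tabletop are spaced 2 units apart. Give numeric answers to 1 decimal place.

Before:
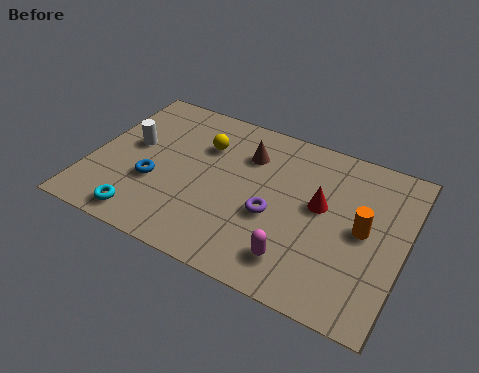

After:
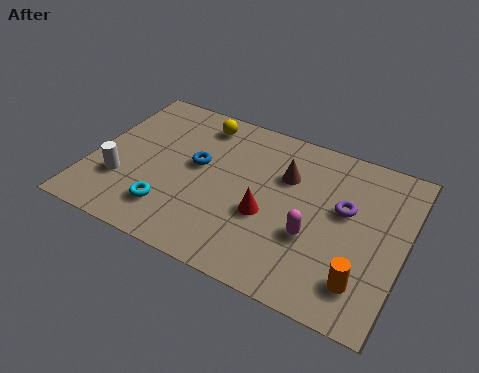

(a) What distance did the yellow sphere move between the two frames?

1.0

The yellow sphere moved from about (3.7, 5.0) to (3.4, 6.0), a distance of √(0.3² + 1.0²) ≈ 1.0.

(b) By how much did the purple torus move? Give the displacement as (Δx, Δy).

(2.3, 1.3)

The purple torus started near (6.4, 2.9) and ended near (8.7, 4.2).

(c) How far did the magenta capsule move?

1.3

The magenta capsule was near (7.4, 1.4) before and (7.8, 2.6) after, so it travelled √(0.4² + 1.2²) ≈ 1.3 units.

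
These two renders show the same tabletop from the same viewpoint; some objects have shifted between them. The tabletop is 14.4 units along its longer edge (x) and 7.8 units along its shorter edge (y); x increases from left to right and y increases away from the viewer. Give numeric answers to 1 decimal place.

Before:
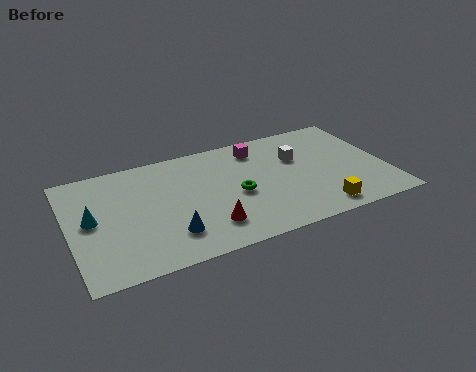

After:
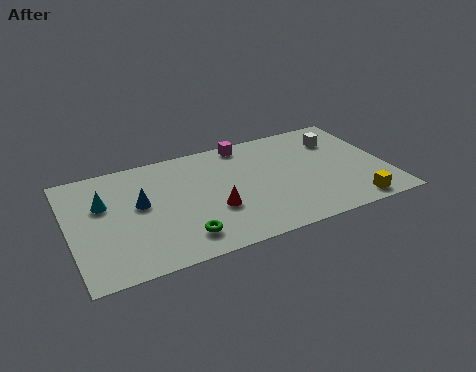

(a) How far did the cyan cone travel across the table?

1.1

From (1.0, 4.1) to (1.6, 5.0), the cyan cone covered √(0.6² + 0.9²) ≈ 1.1 units.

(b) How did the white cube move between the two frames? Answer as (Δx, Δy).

(2.0, 0.7)

The white cube was at about (10.5, 5.1) and moved to about (12.5, 5.8).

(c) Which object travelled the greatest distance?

the green torus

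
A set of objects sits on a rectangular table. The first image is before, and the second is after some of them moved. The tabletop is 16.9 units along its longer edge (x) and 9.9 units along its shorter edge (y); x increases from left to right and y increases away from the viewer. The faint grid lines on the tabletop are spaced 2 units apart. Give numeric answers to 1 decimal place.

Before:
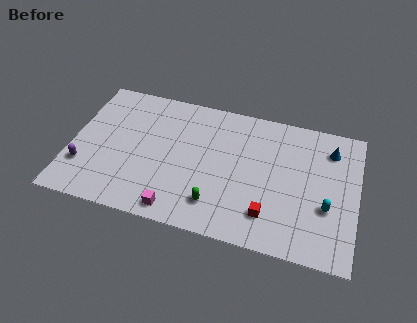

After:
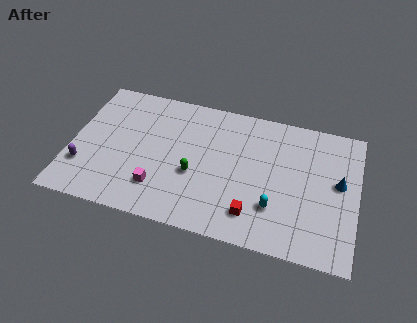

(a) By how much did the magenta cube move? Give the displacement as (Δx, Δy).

(-1.2, 1.3)

From the two frames, the magenta cube sits at roughly (6.6, 1.1) before and (5.4, 2.4) after.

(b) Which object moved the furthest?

the cyan capsule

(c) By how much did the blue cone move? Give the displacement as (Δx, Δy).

(0.6, -2.3)

From the two frames, the blue cone sits at roughly (15.2, 7.8) before and (15.8, 5.5) after.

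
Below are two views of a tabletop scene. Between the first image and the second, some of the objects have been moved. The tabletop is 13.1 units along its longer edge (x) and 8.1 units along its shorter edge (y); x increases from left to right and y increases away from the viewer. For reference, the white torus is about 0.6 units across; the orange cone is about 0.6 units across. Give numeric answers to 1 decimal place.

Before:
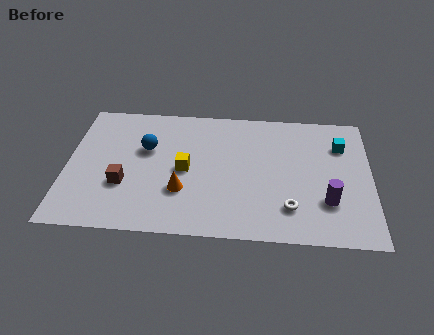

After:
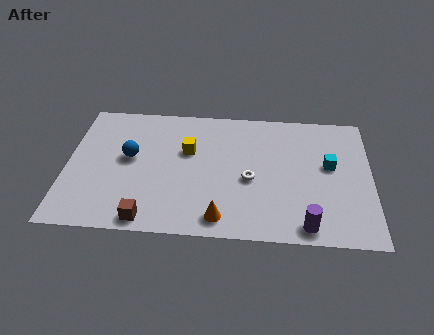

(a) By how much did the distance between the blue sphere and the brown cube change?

+1.3

Before: roughly 2.5 units apart; after: 3.8. That's 1.3 units further apart.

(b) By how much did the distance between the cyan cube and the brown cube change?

-1.2

Before: roughly 9.8 units apart; after: 8.6. That's 1.2 units closer together.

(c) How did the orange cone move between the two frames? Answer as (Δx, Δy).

(1.7, -1.5)

The orange cone was at about (5.0, 2.6) and moved to about (6.7, 1.1).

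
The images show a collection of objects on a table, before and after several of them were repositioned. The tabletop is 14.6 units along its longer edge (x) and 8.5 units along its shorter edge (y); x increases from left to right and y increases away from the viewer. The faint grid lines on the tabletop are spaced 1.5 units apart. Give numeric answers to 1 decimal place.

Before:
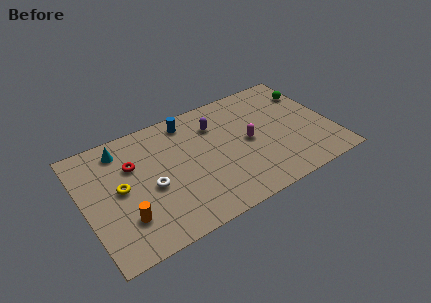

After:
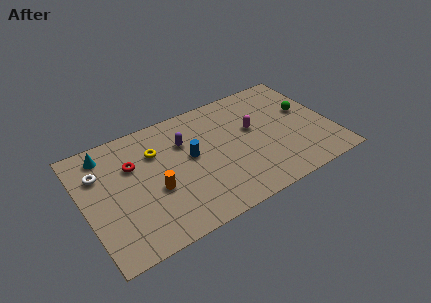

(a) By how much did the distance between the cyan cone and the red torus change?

+0.6

The distance was about 1.5 in the first image and 2.1 in the second, so they moved 0.6 units further apart.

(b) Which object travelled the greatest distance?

the white torus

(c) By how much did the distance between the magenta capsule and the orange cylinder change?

-1.5

Before: roughly 7.8 units apart; after: 6.3. That's 1.5 units closer together.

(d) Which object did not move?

the red torus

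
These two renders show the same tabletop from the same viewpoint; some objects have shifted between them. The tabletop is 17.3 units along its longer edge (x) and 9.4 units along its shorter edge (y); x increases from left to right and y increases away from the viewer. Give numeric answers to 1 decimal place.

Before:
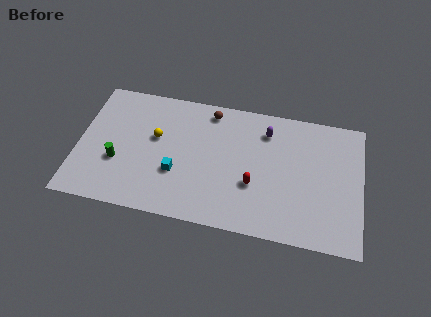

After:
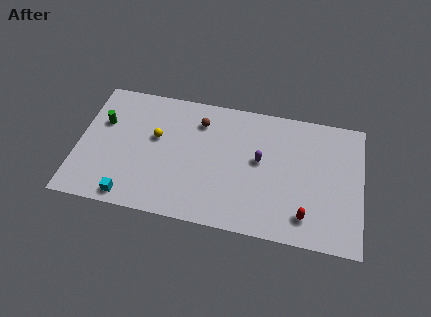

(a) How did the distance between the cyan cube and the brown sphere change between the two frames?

+2.2

The distance was about 5.2 in the first image and 7.4 in the second, so they moved 2.2 units further apart.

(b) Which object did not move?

the yellow sphere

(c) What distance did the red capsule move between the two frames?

3.6

The red capsule moved from about (10.8, 3.4) to (14.0, 1.8), a distance of √(3.2² + 1.6²) ≈ 3.6.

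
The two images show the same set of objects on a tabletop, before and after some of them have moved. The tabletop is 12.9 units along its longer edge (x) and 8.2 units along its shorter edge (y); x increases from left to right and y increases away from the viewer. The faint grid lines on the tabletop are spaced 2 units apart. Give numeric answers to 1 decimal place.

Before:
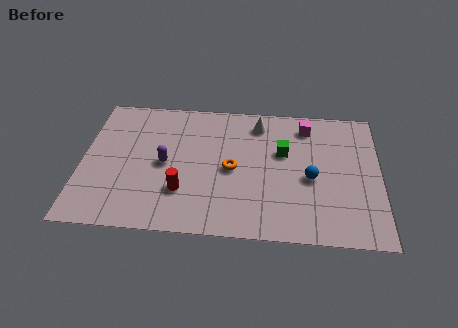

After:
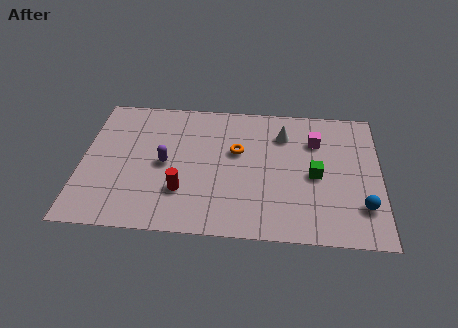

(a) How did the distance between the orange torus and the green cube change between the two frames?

+1.1

They were about 2.5 units apart before and 3.6 after — 1.1 units further apart.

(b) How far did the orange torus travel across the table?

1.1

The orange torus moved from about (6.5, 3.9) to (6.7, 5.0), a distance of √(0.2² + 1.1²) ≈ 1.1.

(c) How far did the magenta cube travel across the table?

1.0

The magenta cube moved from about (9.7, 6.8) to (10.1, 5.9), a distance of √(0.4² + 0.9²) ≈ 1.0.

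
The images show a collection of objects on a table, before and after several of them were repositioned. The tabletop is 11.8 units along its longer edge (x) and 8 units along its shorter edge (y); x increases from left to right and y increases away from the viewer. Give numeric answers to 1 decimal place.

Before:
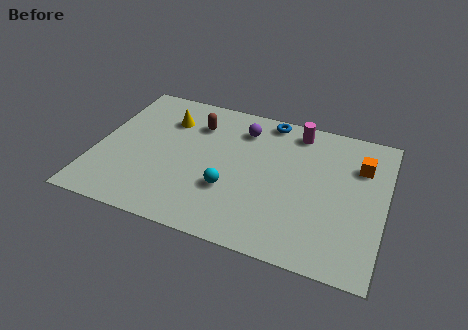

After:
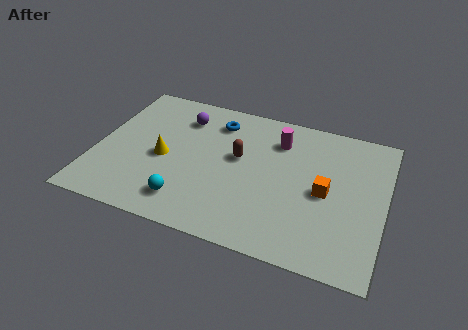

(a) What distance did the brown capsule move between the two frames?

2.4

From (3.9, 6.0) to (5.8, 4.6), the brown capsule covered √(1.9² + 1.4²) ≈ 2.4 units.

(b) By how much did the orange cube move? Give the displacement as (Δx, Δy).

(-1.3, -1.9)

From the two frames, the orange cube sits at roughly (10.7, 5.7) before and (9.4, 3.8) after.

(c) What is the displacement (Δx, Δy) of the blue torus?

(-2.1, -0.8)

The blue torus started near (6.8, 7.2) and ended near (4.7, 6.4).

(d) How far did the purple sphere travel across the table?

2.5

The purple sphere was near (5.8, 6.3) before and (3.3, 6.2) after, so it travelled √(2.5² + 0.1²) ≈ 2.5 units.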